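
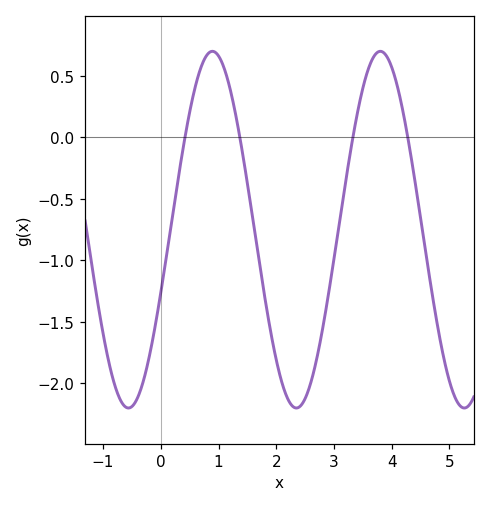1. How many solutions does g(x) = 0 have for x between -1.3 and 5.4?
4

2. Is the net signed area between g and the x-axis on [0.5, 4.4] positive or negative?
negative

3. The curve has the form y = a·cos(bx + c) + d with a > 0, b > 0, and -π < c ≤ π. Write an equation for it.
y = 1.45cos(2.16x - 1.93) - 0.75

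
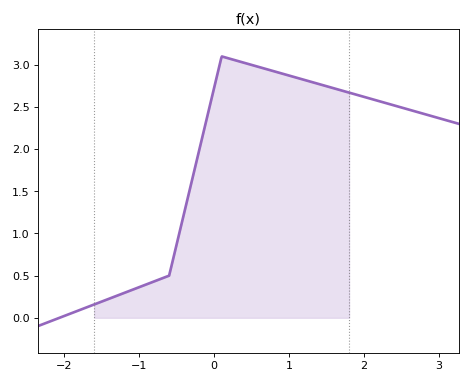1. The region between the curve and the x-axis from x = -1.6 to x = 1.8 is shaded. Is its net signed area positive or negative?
positive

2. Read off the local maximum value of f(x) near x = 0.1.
3.1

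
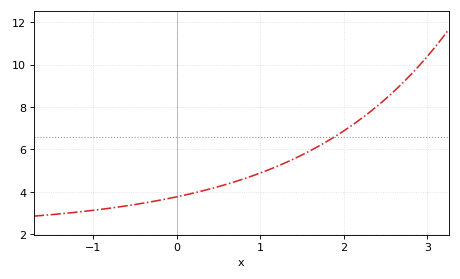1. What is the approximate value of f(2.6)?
8.74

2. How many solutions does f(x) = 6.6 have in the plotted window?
1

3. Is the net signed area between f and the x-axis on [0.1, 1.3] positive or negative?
positive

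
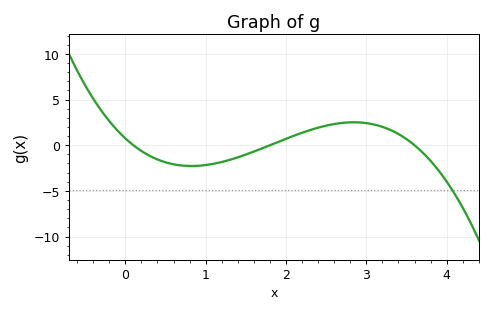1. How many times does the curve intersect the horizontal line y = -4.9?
1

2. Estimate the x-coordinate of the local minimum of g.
0.823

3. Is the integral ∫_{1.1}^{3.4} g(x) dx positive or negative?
positive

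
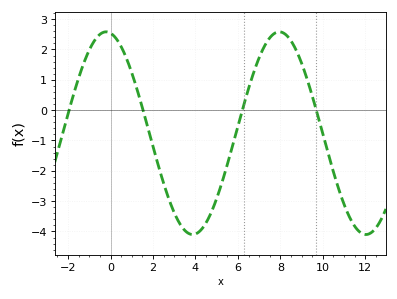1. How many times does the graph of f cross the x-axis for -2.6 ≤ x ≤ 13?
4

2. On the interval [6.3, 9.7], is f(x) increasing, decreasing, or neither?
neither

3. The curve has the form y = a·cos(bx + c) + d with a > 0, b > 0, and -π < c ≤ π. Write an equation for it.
y = 3.34cos(0.77x + 0.162) - 0.76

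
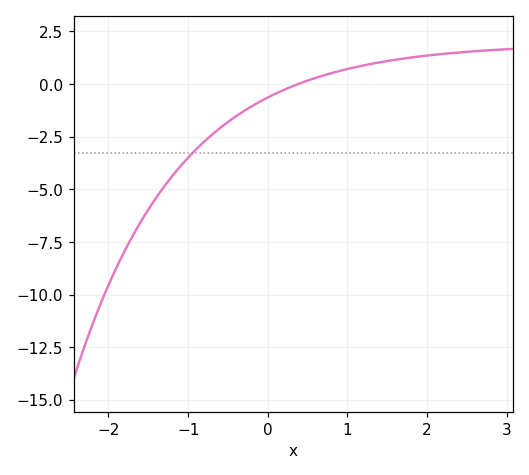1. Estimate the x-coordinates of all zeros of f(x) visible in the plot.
0.384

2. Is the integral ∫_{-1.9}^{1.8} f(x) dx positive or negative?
negative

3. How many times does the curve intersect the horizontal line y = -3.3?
1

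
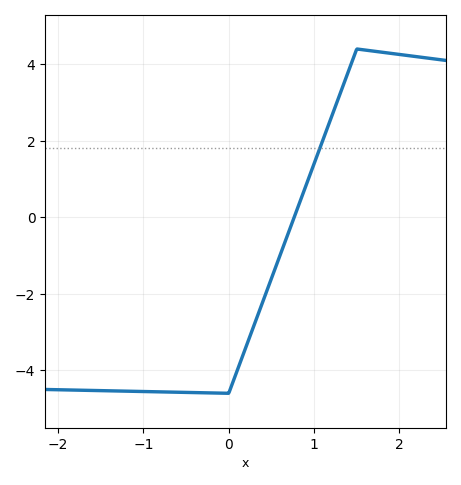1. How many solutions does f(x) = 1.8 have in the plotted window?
1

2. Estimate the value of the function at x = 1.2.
2.6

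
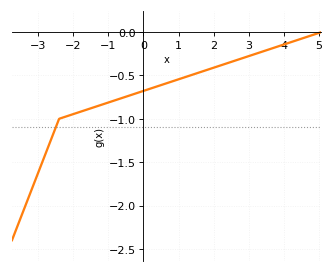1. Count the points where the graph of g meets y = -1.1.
1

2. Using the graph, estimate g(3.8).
-0.15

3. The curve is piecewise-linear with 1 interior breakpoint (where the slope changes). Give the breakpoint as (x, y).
(-2.4, -1)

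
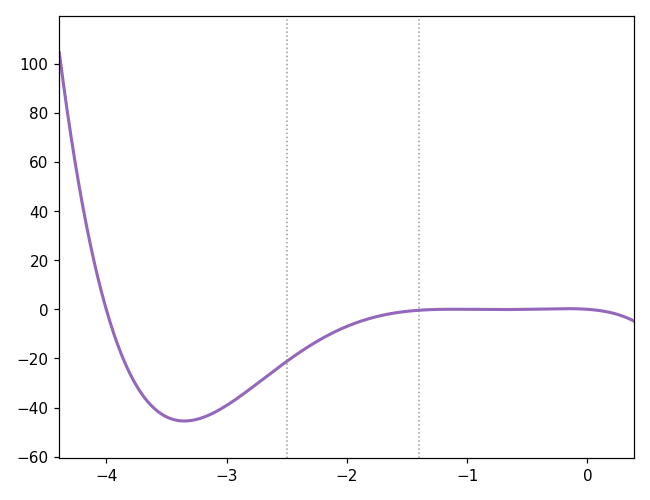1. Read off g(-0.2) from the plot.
0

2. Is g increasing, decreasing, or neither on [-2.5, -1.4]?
increasing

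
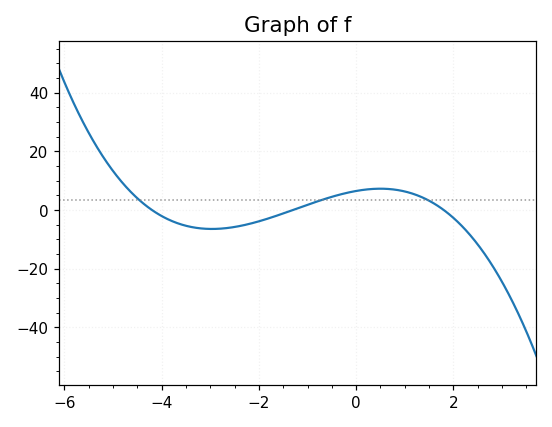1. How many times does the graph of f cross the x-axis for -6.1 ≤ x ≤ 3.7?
3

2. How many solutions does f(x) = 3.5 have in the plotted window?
3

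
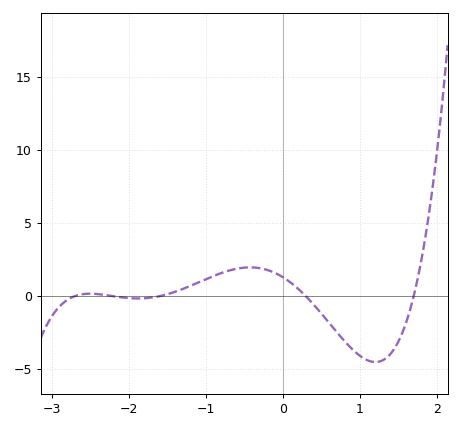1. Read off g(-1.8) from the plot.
-0.143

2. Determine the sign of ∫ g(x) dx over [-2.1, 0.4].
positive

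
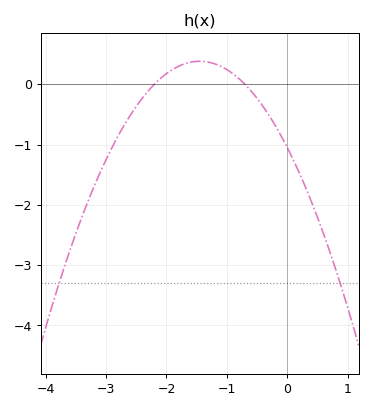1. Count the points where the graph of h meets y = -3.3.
2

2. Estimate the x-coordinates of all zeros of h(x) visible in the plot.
-2.2, -0.7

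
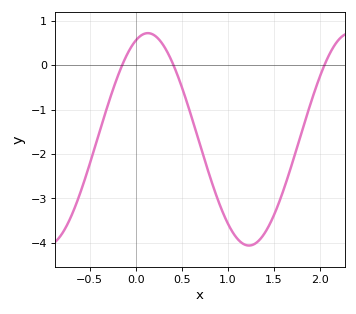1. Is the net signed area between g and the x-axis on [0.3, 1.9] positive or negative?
negative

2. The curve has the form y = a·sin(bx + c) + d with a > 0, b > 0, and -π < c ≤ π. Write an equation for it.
y = 2.39sin(2.86x + 1.19) - 1.67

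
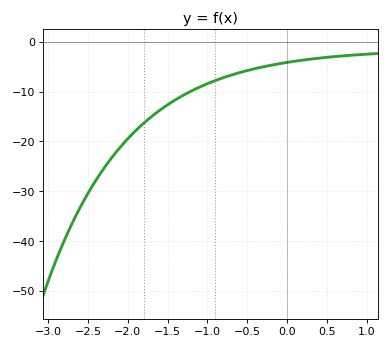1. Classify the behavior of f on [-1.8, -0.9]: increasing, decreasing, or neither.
increasing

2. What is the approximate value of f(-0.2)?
-5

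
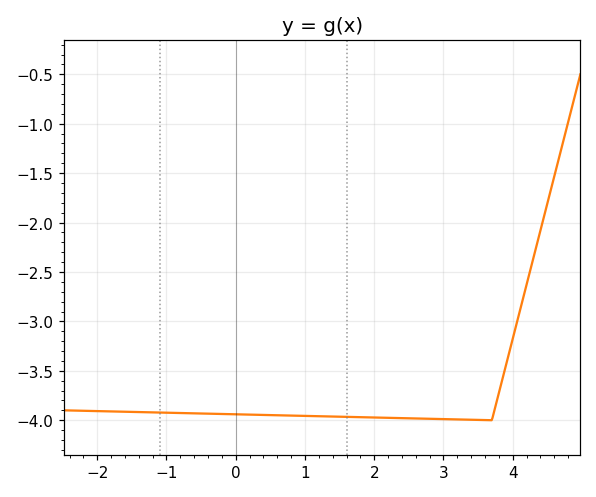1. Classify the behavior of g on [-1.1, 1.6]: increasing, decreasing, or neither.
decreasing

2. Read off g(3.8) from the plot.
-3.75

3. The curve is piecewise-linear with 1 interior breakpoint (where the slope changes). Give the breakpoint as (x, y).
(3.7, -4)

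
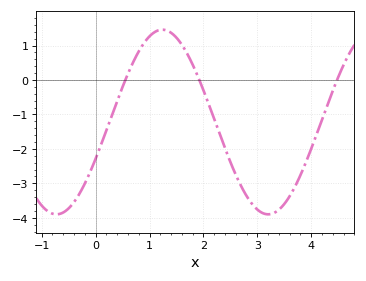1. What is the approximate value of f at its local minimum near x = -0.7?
-3.9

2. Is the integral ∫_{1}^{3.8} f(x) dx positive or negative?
negative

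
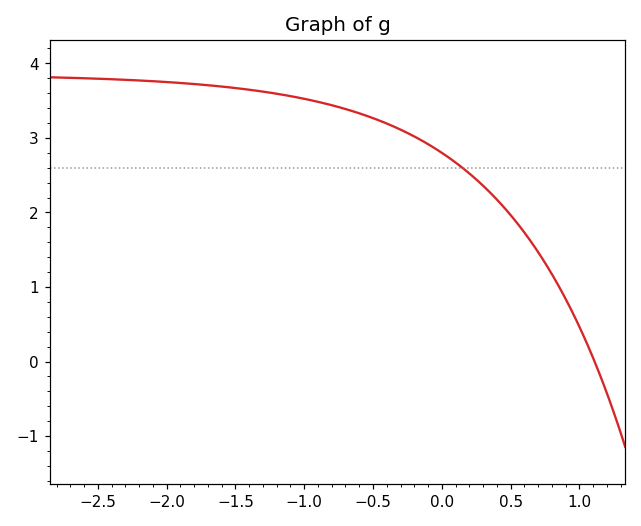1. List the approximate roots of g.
1.11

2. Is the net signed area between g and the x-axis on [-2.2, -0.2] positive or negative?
positive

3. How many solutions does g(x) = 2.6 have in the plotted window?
1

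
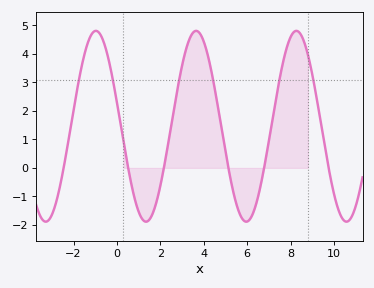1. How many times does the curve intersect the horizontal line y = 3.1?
6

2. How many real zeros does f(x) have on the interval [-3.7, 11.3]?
6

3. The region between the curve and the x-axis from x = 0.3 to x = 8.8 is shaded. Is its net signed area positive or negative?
positive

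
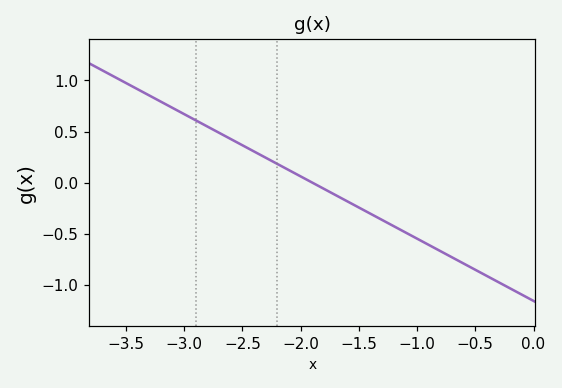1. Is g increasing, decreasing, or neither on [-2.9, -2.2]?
decreasing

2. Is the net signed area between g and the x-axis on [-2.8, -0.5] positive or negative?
negative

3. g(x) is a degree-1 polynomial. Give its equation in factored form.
y = -0.61(x + 1.9)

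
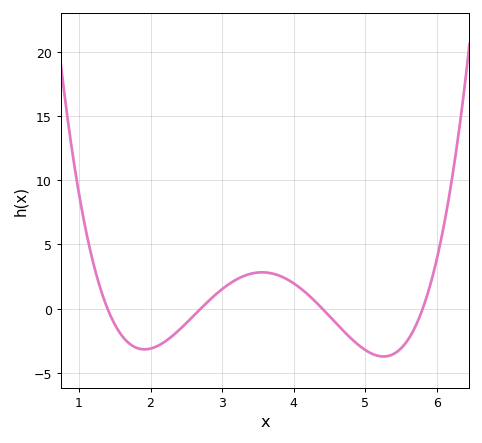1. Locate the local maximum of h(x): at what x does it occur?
3.56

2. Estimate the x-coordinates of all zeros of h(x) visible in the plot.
1.4, 2.7, 4.4, 5.8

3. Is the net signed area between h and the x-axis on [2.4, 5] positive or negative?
positive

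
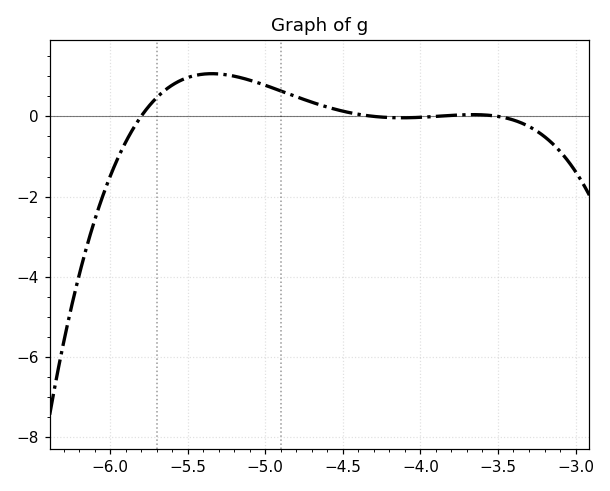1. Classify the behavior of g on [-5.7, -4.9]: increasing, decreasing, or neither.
neither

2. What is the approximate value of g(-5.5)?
0.968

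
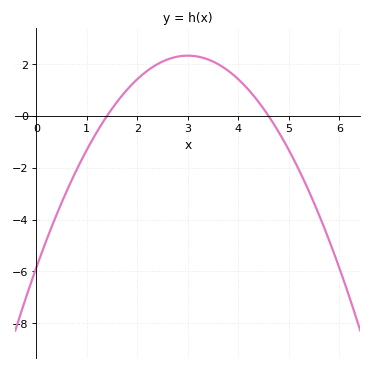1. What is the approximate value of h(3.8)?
1.8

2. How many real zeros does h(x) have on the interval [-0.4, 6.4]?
2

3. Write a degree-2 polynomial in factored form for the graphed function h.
y = -0.91(x - 1.4)(x - 4.6)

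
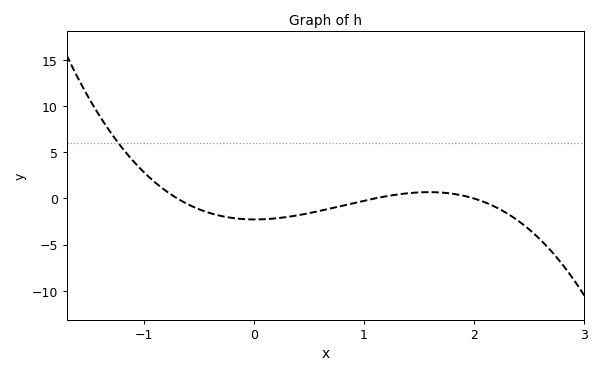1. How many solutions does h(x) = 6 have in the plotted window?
1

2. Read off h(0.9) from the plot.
-0.521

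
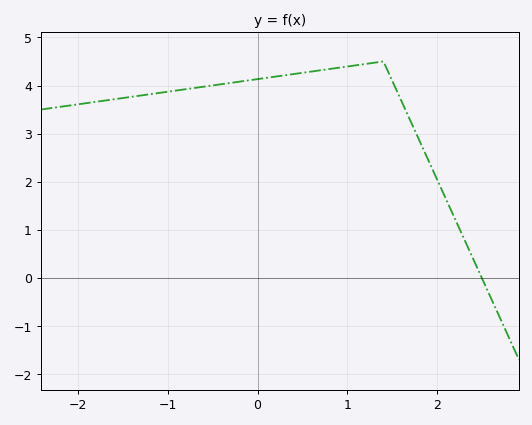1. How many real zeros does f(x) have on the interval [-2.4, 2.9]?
1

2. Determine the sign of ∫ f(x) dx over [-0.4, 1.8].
positive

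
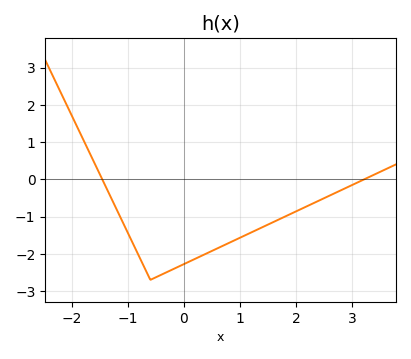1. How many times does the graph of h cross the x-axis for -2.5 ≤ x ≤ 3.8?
2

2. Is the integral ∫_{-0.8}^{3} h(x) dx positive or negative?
negative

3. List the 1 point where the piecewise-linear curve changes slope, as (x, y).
(-0.6, -2.7)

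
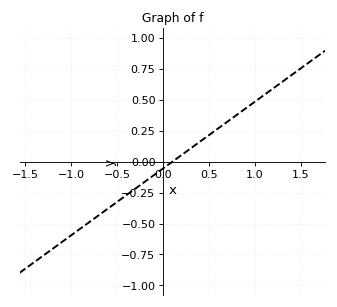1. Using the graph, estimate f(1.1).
0.55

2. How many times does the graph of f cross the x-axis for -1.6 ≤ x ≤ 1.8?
1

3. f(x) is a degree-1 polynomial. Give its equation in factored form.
y = 0.54(x - 0.1)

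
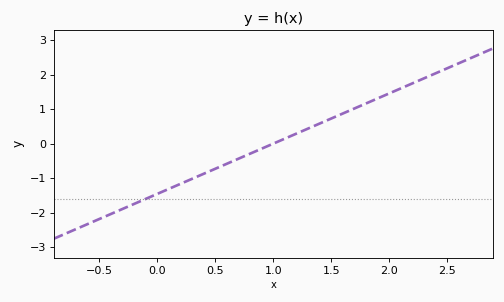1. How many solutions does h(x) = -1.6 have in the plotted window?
1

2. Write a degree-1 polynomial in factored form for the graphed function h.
y = 1.46(x - 1)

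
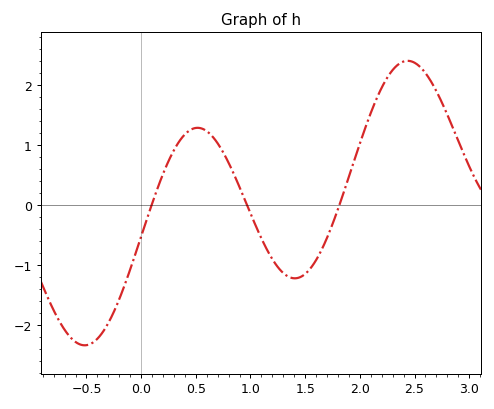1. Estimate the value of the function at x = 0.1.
0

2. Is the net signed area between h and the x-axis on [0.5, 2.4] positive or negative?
positive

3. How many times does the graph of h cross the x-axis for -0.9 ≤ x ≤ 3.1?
3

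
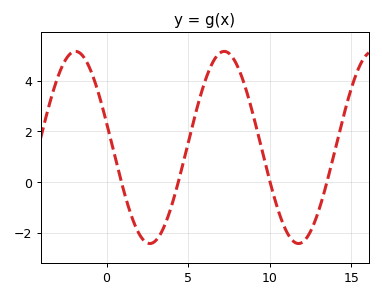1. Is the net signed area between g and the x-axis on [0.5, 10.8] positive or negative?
positive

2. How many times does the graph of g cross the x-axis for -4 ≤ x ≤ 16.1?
4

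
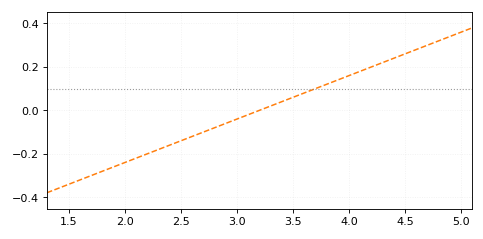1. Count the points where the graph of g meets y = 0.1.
1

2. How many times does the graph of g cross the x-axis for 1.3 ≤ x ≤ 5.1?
1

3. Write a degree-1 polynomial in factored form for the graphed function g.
y = 0.2(x - 3.2)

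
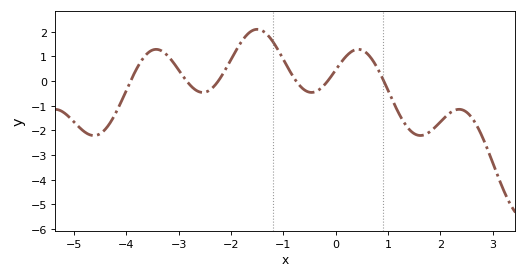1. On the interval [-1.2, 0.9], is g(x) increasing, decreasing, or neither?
neither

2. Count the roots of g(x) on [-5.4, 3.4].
6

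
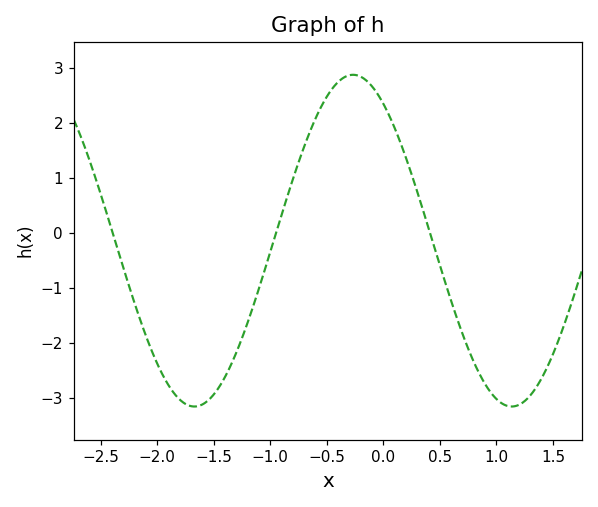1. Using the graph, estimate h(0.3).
0.749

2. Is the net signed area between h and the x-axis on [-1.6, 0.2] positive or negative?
positive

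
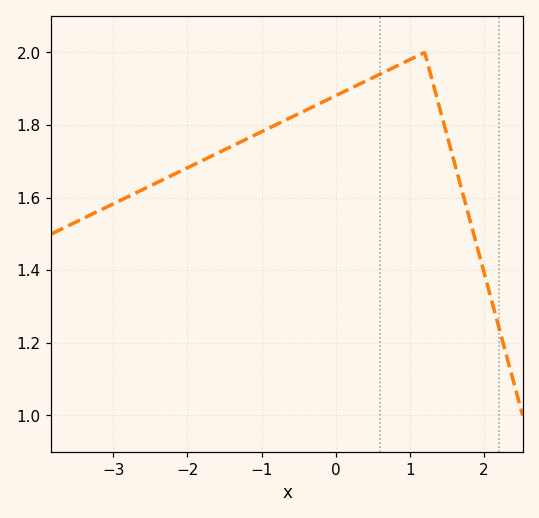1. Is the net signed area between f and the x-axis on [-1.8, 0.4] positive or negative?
positive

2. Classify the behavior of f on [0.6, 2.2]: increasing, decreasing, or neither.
neither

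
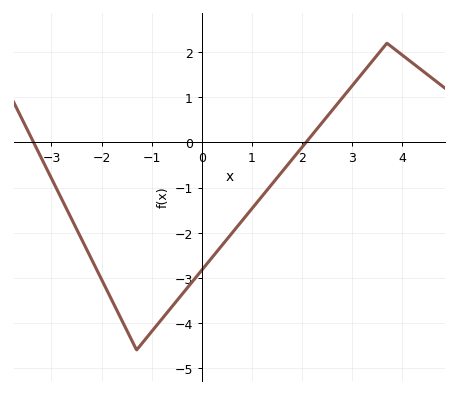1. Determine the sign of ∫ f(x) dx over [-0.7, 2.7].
negative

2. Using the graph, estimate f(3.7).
2.2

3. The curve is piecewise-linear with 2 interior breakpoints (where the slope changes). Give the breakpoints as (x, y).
(-1.3, -4.6); (3.7, 2.2)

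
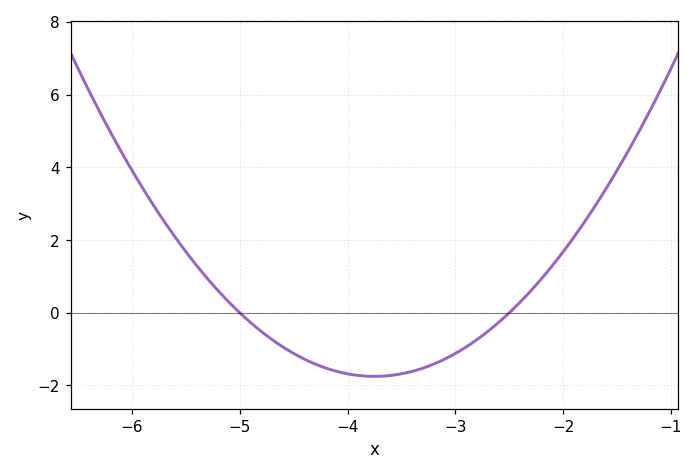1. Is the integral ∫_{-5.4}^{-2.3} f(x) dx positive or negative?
negative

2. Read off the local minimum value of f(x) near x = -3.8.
-1.8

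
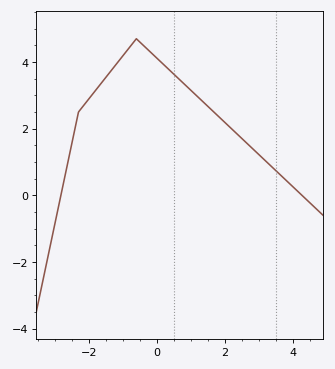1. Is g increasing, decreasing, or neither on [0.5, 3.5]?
decreasing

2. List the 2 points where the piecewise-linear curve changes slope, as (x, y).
(-2.3, 2.5); (-0.6, 4.7)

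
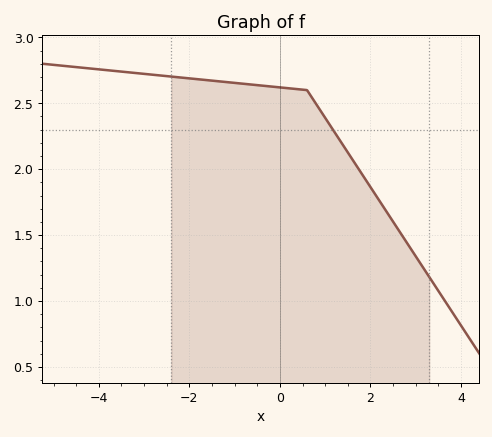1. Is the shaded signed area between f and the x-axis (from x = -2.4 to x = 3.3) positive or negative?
positive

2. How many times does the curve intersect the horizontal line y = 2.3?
1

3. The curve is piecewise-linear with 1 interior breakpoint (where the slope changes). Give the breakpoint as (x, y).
(0.6, 2.6)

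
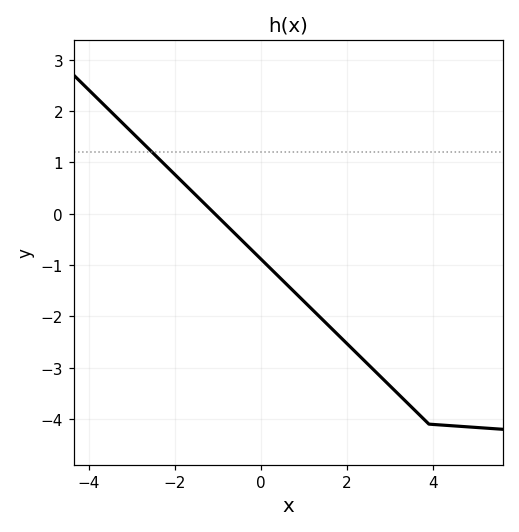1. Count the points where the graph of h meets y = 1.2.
1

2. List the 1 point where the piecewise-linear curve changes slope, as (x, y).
(3.9, -4.1)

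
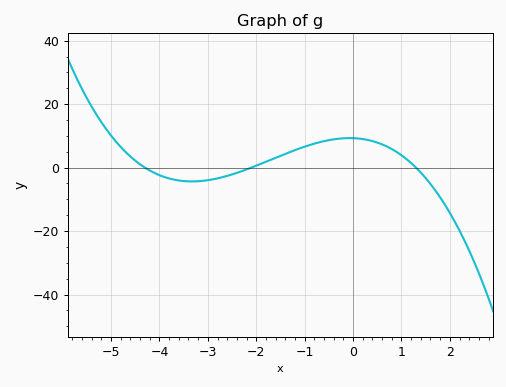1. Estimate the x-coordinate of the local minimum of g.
-3.33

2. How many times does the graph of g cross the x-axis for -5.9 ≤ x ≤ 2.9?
3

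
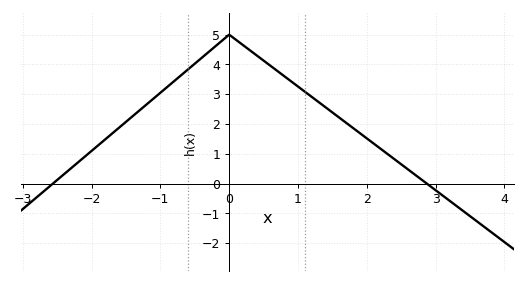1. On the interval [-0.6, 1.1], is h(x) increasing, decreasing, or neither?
neither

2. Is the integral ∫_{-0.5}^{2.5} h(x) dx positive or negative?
positive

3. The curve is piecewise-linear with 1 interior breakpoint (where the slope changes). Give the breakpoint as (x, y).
(0, 5)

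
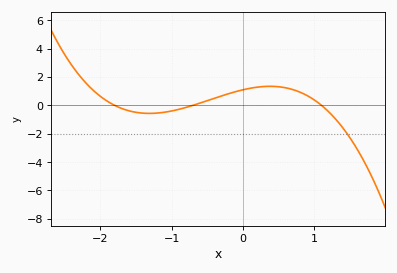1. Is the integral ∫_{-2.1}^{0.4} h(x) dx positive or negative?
positive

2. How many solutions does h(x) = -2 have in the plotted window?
1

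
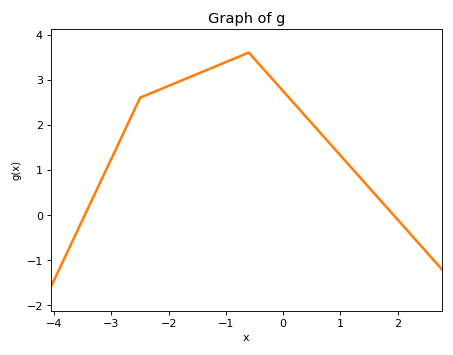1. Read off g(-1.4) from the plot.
3.2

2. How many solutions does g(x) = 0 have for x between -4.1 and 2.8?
2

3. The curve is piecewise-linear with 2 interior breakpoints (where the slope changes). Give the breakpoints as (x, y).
(-2.5, 2.6); (-0.6, 3.6)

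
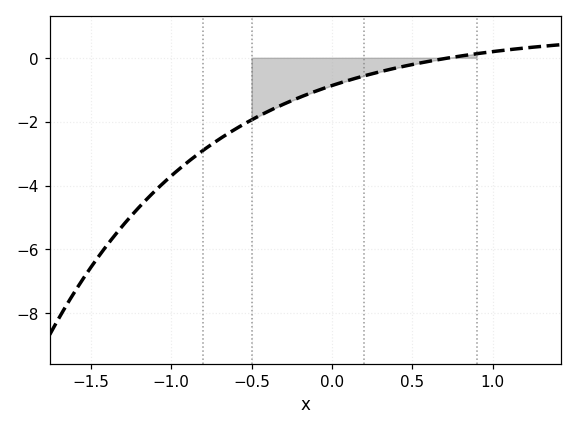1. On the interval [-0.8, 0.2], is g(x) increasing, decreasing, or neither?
increasing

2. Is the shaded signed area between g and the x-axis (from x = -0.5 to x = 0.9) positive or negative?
negative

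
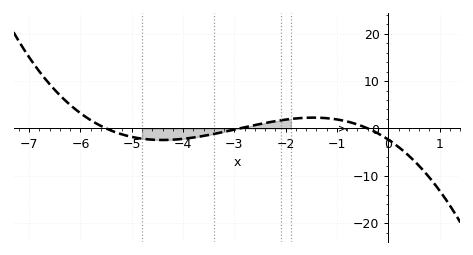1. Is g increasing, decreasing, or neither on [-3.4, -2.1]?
increasing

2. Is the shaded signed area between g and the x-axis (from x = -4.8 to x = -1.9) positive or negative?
negative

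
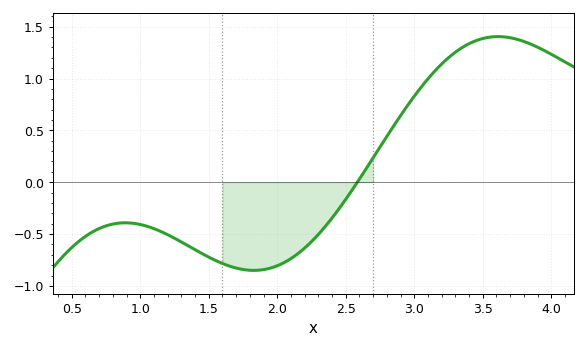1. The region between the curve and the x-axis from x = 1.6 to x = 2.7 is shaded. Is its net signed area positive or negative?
negative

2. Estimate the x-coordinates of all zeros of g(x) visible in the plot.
2.58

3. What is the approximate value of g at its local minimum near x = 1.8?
-0.85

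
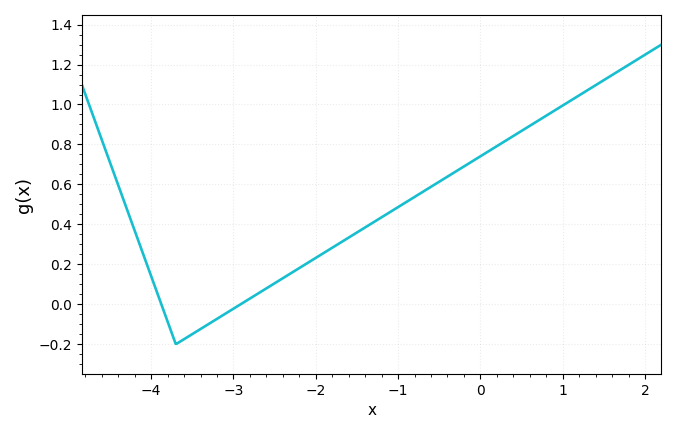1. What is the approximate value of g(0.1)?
0.766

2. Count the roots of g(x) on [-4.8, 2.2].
2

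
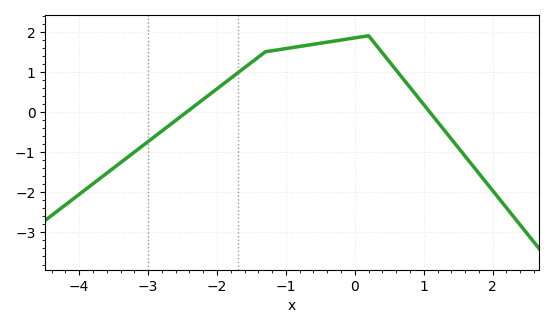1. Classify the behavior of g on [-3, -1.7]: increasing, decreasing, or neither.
increasing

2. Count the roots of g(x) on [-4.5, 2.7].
2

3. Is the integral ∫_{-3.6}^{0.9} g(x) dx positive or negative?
positive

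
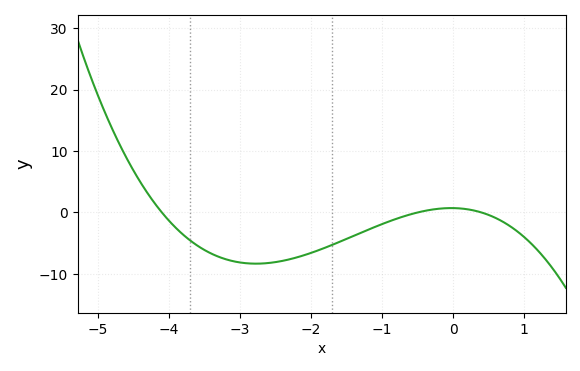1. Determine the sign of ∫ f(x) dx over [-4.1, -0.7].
negative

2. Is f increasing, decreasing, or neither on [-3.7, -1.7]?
neither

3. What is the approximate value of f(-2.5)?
-8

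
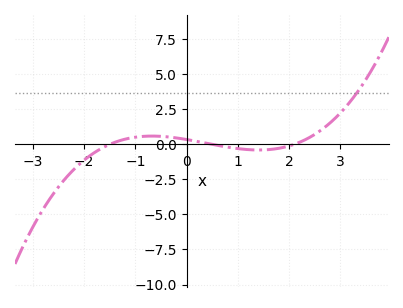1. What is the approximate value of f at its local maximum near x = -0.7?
0.6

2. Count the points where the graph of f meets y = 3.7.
1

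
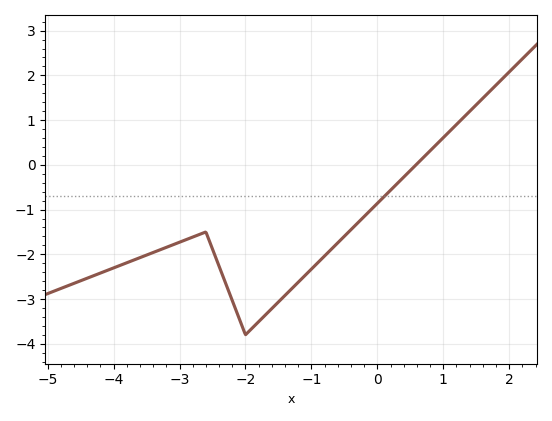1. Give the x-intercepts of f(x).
0.587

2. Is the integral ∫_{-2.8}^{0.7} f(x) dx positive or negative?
negative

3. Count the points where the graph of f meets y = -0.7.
1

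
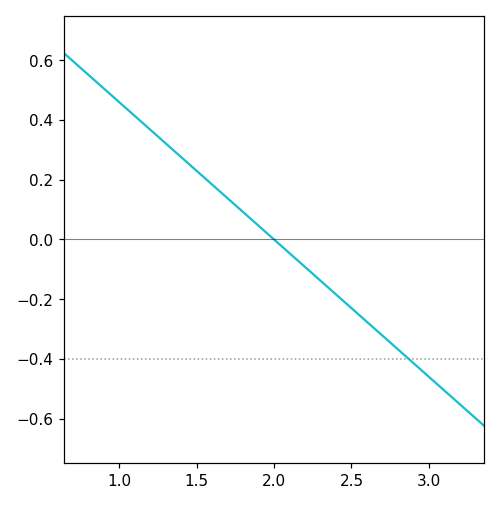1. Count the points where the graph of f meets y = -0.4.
1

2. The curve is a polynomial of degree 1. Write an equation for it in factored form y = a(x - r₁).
y = -0.46(x - 2)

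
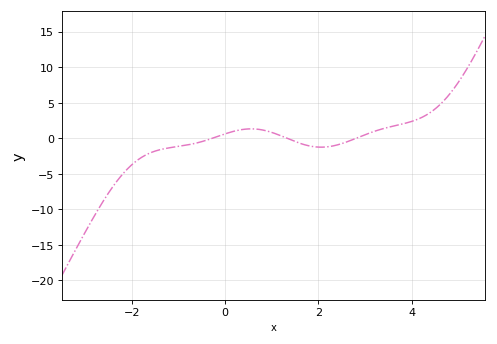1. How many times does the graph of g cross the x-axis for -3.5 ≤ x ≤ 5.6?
3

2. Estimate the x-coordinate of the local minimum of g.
2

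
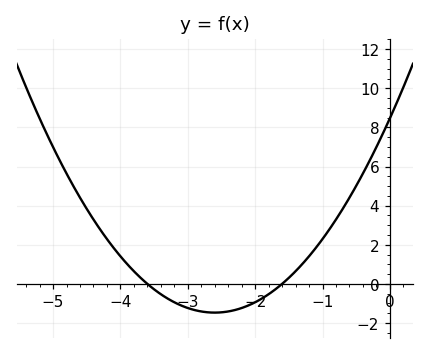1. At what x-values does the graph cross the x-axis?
-3.6, -1.6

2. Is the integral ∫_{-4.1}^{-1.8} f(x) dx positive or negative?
negative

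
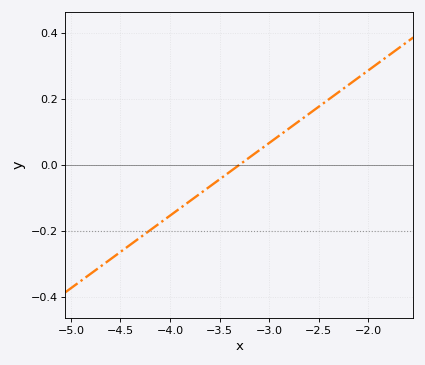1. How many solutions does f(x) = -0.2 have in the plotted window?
1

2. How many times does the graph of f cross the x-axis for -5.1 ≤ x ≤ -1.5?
1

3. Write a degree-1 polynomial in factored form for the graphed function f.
y = 0.22(x + 3.3)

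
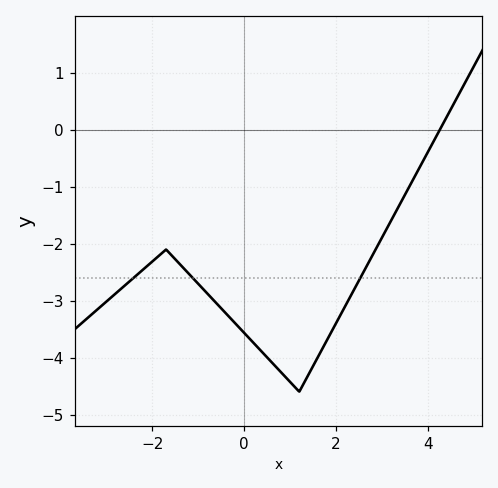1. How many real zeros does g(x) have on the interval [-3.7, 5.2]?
1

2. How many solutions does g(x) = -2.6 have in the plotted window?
3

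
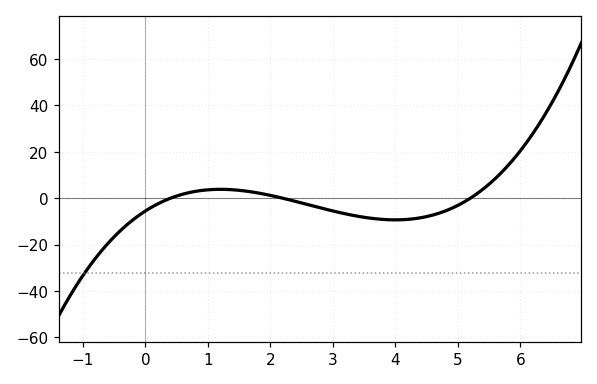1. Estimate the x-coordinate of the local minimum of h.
4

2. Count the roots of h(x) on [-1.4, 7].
3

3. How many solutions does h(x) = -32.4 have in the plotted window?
1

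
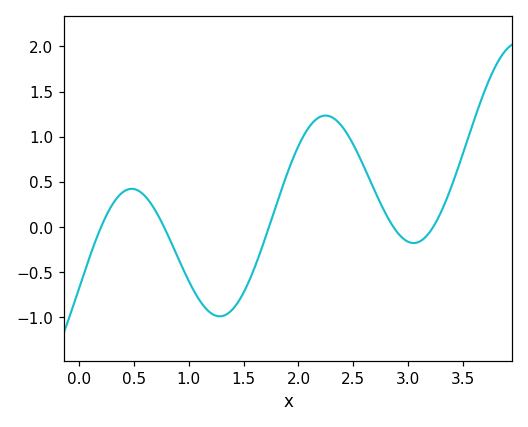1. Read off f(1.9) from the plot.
0.6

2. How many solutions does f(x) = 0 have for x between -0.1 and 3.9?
5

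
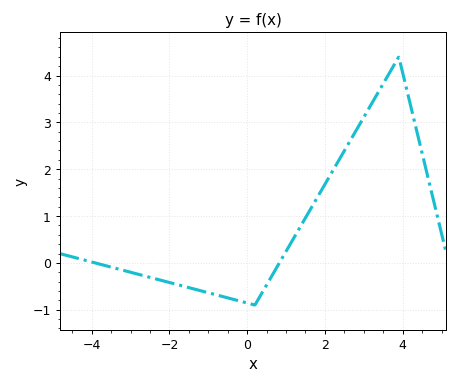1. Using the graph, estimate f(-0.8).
-0.7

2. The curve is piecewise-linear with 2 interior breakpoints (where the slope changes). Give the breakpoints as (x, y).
(0.2, -0.9); (3.9, 4.4)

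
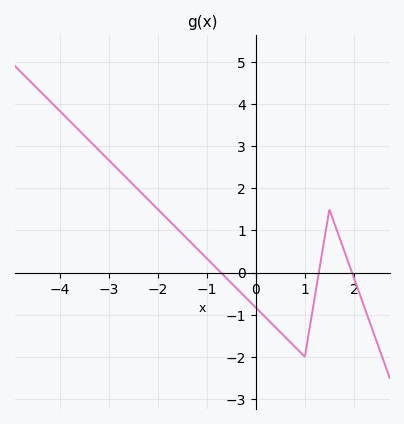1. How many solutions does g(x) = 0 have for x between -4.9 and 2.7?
3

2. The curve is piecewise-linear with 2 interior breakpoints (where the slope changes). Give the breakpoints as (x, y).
(1, -2); (1.5, 1.5)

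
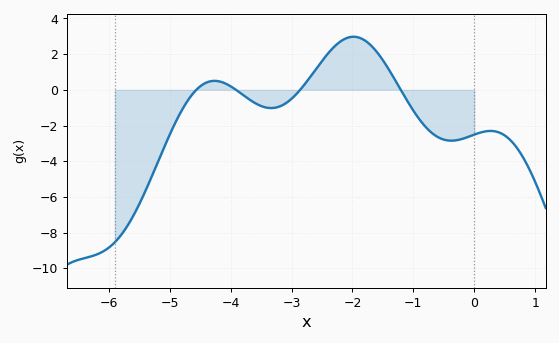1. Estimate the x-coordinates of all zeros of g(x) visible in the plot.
-4.56, -3.91, -2.86, -1.21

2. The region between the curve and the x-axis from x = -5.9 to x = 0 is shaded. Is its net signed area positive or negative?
negative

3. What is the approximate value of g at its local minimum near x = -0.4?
-2.85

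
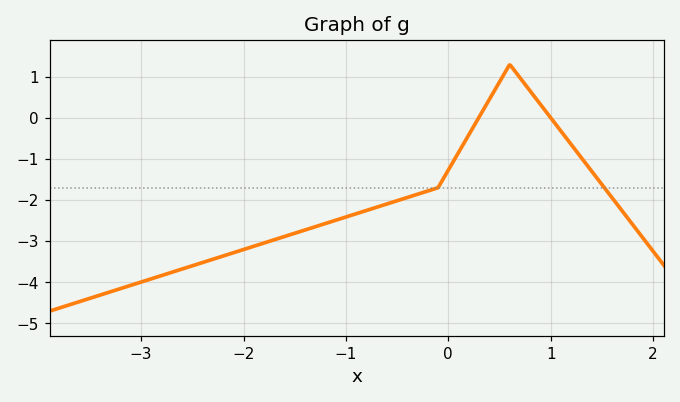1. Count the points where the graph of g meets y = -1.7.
2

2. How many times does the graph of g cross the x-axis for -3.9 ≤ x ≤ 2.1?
2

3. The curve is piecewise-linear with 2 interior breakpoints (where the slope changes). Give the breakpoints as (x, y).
(-0.1, -1.7); (0.6, 1.3)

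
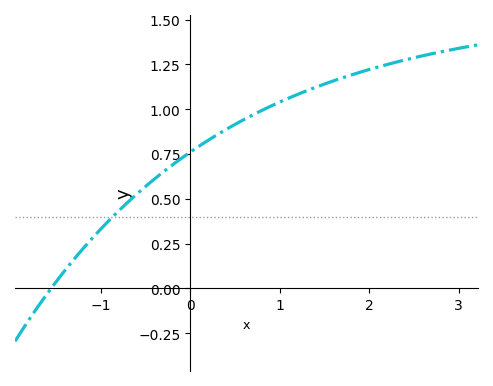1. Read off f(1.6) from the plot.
1.16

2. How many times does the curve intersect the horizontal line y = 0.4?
1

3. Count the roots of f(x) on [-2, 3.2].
1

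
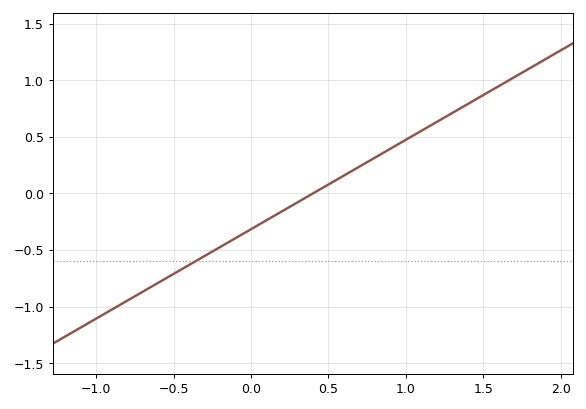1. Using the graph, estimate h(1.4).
0.79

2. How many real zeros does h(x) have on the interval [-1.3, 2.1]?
1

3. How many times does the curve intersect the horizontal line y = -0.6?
1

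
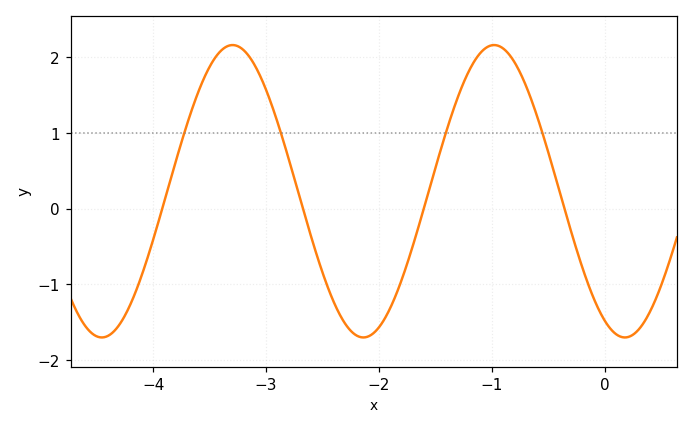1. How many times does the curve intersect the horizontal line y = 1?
4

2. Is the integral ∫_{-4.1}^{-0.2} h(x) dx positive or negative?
positive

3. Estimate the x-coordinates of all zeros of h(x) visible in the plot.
-3.92, -2.67, -1.6, -0.355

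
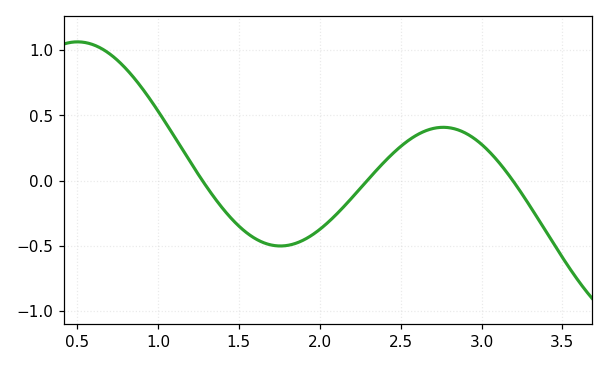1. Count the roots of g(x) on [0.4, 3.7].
3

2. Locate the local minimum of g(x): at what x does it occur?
1.75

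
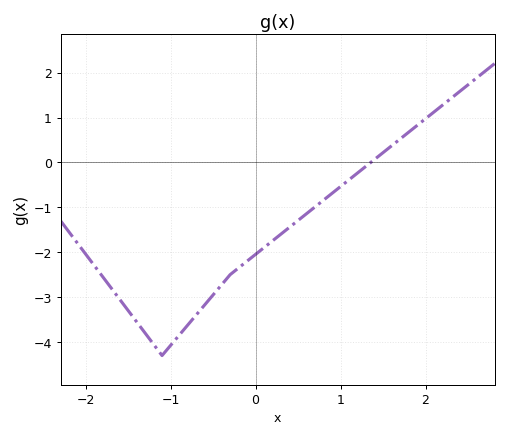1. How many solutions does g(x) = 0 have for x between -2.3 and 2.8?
1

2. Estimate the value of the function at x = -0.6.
-3.2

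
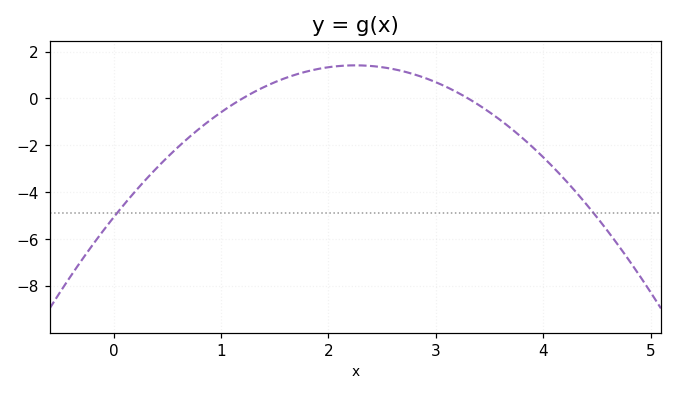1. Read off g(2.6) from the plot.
1.2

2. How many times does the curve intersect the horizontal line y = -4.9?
2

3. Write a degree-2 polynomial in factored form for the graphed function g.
y = -1.28(x - 1.2)(x - 3.3)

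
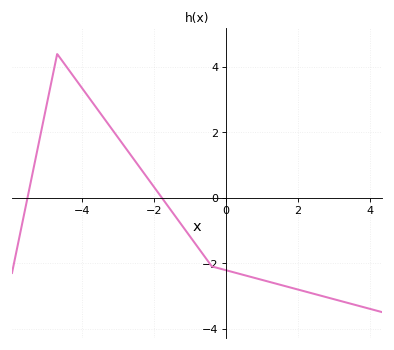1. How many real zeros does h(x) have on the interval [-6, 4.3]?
2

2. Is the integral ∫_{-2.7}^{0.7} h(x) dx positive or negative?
negative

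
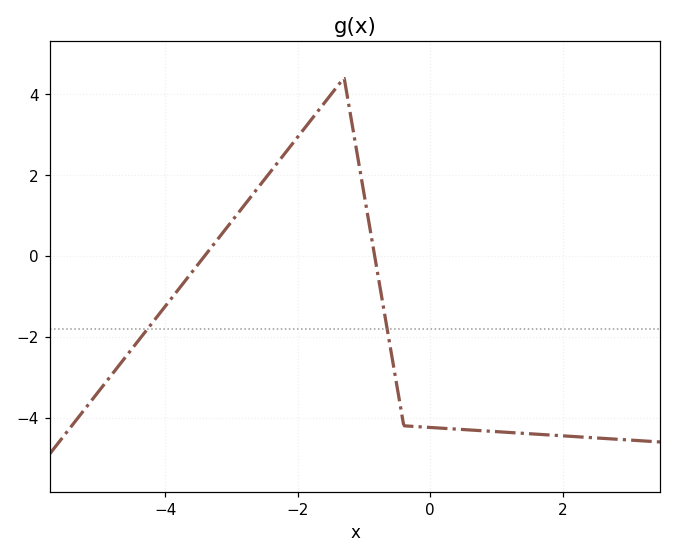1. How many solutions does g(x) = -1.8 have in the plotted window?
2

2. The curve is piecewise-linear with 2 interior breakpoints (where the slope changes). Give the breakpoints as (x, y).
(-1.3, 4.4); (-0.4, -4.2)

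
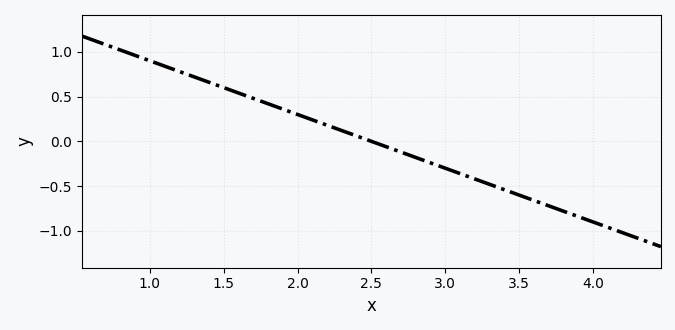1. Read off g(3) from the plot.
-0.3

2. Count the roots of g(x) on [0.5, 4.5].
1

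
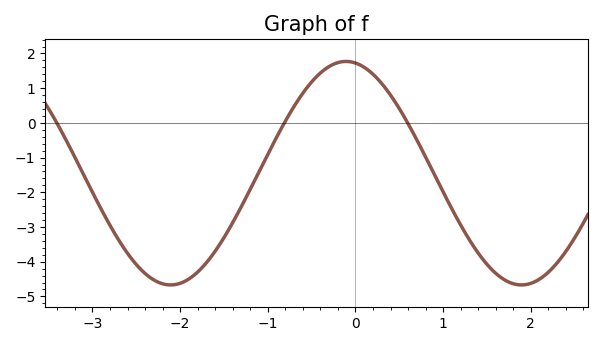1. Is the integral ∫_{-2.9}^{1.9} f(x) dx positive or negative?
negative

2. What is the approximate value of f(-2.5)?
-4.08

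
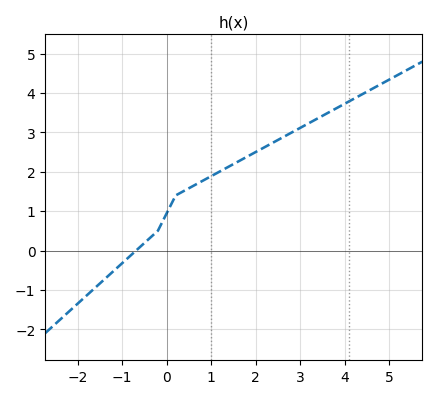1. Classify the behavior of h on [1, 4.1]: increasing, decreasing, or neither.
increasing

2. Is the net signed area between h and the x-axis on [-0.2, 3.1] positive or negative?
positive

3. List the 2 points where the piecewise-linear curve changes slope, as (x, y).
(-0.2, 0.5); (0.2, 1.4)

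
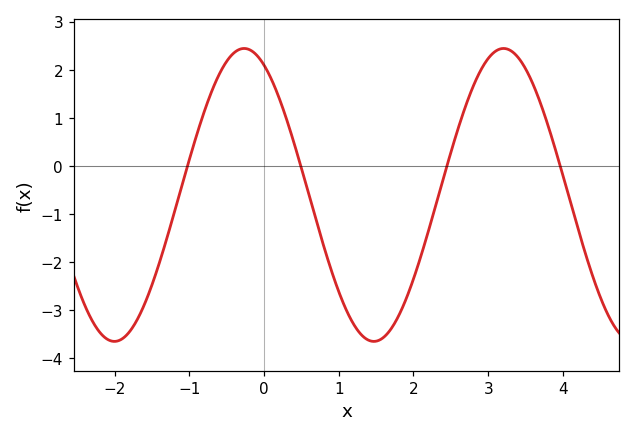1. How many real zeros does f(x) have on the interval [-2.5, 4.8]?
4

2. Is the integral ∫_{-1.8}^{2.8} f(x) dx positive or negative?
negative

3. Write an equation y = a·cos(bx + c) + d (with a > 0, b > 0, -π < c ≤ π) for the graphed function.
y = 3.05cos(1.81x + 0.482) - 0.61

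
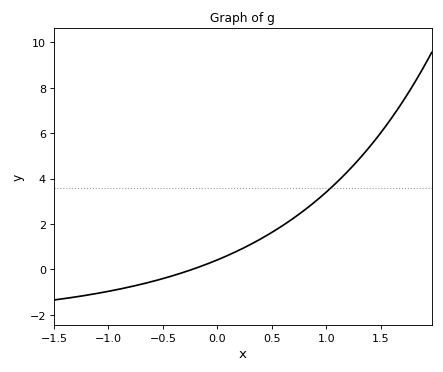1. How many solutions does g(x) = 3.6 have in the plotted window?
1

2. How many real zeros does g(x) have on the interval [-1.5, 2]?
1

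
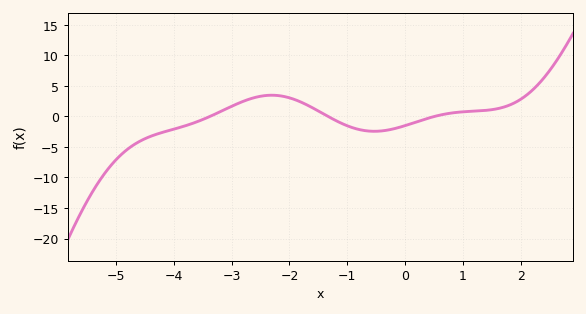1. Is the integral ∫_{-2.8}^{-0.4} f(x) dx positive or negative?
positive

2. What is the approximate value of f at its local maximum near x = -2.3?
3.47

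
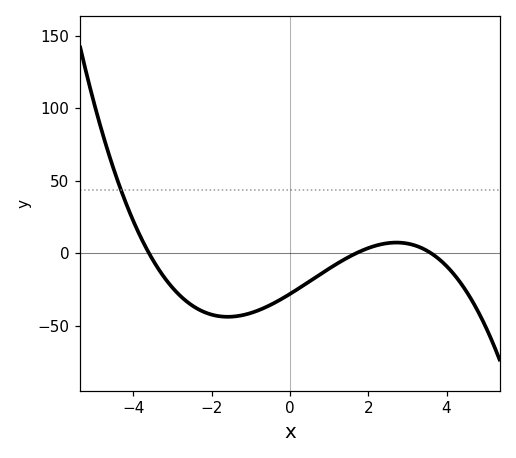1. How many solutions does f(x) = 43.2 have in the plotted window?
1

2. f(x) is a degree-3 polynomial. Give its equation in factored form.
y = -1.28(x + 3.6)(x - 1.7)(x - 3.6)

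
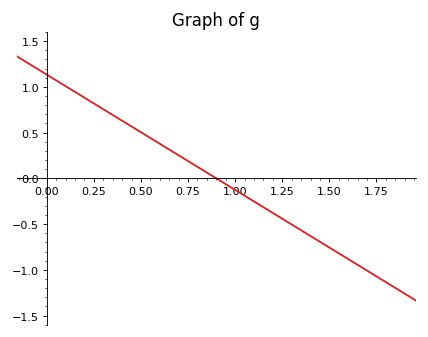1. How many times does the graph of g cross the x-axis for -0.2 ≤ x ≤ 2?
1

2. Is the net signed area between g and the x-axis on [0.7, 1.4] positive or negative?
negative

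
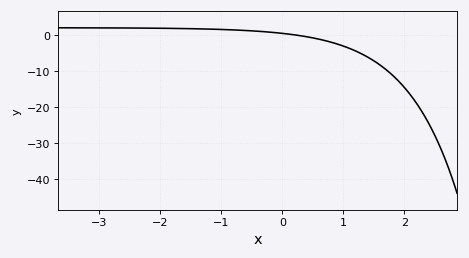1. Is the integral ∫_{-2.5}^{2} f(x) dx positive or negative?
negative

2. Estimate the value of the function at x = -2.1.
2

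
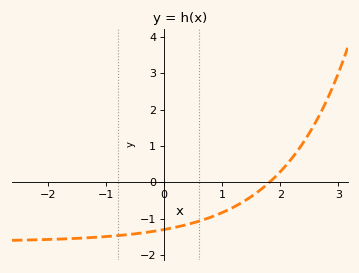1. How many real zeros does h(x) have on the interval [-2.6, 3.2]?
1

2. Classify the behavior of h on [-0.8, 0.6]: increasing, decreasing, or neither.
increasing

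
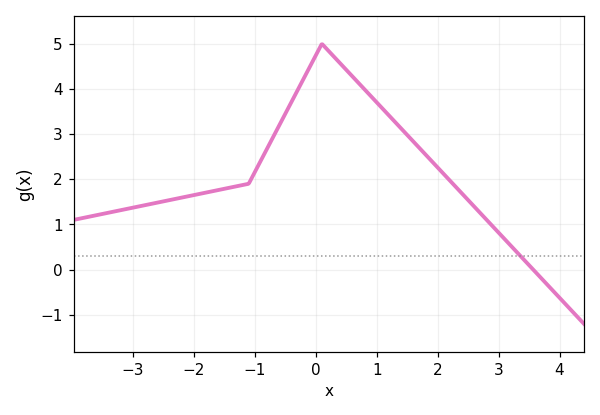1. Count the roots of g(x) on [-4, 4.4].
1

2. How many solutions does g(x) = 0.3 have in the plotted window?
1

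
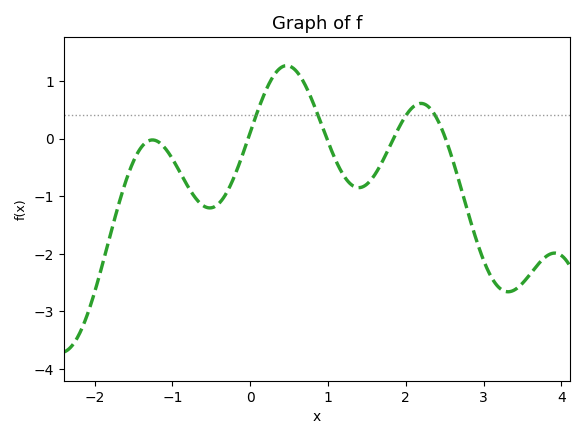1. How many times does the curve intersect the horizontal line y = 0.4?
4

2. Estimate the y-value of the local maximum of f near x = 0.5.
1.3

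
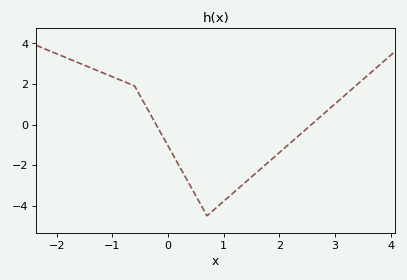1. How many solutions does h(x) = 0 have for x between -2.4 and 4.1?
2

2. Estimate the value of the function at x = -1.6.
3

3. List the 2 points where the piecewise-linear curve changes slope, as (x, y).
(-0.6, 1.9); (0.7, -4.5)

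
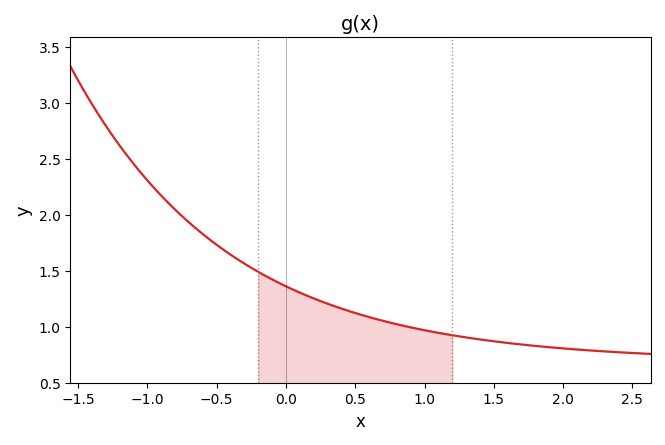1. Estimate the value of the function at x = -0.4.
1.64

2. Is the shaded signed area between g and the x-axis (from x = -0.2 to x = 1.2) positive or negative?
positive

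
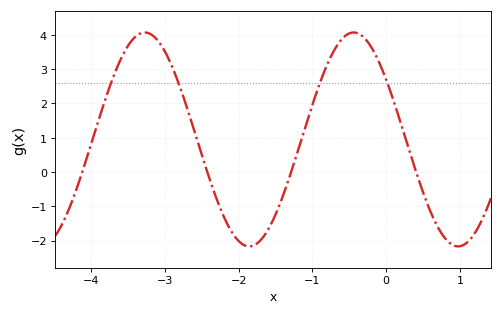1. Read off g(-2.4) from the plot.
-0.2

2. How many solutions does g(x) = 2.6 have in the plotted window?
4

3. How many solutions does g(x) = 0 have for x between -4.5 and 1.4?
4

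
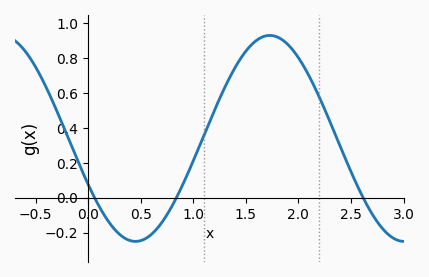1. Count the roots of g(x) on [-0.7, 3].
3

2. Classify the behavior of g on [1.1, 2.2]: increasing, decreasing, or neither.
neither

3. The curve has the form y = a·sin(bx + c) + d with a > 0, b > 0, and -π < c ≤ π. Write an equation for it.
y = 0.59sin(2.5x - 2.7) + 0.34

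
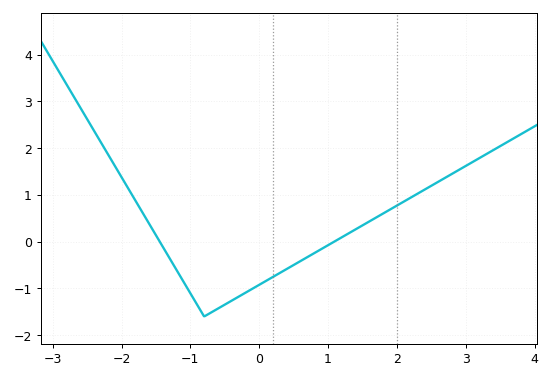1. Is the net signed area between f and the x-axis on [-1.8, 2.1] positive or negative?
negative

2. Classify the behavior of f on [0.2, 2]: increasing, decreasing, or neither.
increasing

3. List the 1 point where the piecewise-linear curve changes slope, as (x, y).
(-0.8, -1.6)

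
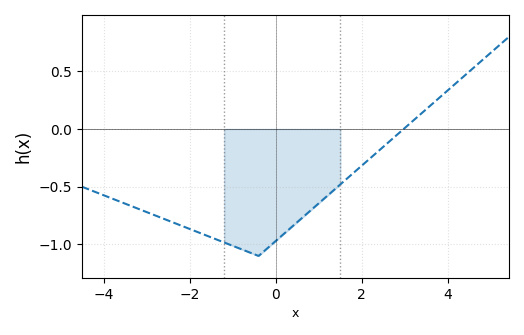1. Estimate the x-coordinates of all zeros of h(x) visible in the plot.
2.97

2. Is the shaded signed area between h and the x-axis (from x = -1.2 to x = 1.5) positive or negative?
negative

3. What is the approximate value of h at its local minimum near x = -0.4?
-1.1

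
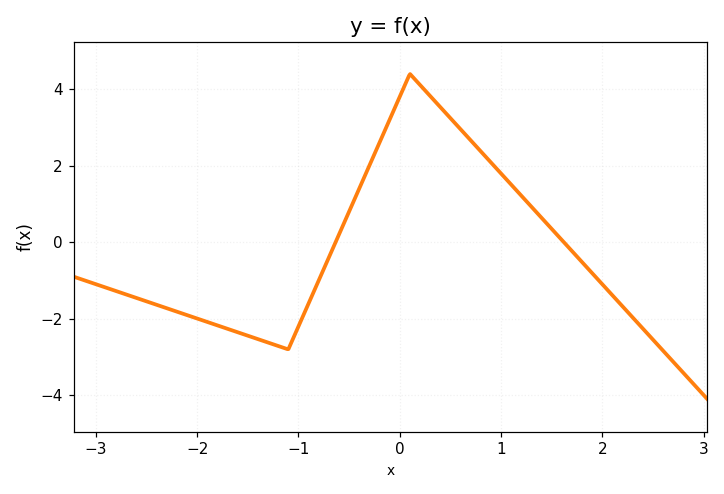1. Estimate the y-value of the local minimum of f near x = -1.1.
-2.8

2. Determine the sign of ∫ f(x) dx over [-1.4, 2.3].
positive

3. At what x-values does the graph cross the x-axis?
-0.6, 1.6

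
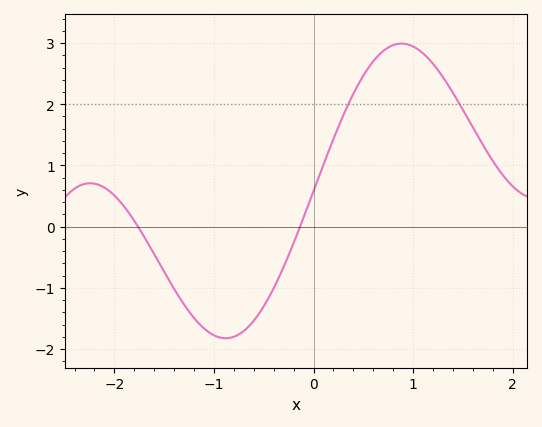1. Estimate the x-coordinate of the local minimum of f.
-0.9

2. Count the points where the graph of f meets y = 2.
2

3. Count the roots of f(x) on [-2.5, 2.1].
2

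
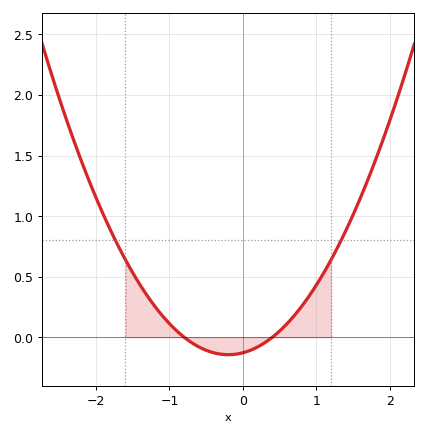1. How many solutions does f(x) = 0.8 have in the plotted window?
2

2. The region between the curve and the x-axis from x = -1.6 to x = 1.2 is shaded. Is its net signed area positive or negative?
positive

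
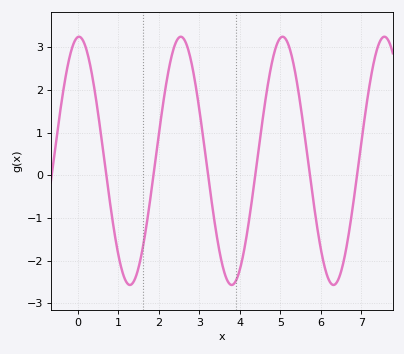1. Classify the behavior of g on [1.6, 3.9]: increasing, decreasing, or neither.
neither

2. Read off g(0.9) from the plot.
-1.3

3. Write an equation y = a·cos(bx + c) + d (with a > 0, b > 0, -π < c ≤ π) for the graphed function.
y = 2.91cos(2.5x - 0.08) + 0.34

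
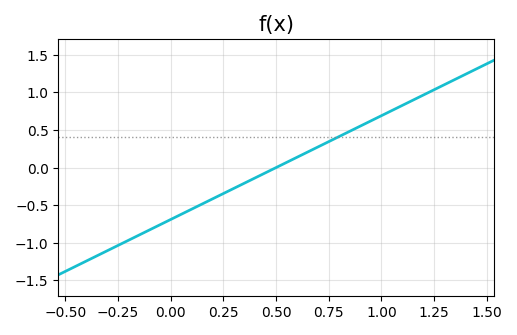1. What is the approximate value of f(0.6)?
0.15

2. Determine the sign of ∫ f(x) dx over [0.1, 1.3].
positive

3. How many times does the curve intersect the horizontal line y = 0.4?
1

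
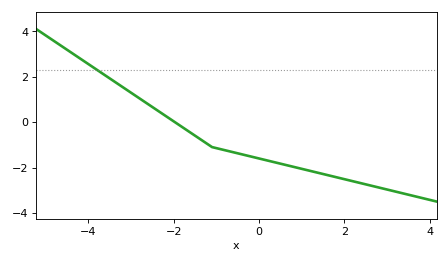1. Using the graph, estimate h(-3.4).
1.8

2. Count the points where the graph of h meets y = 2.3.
1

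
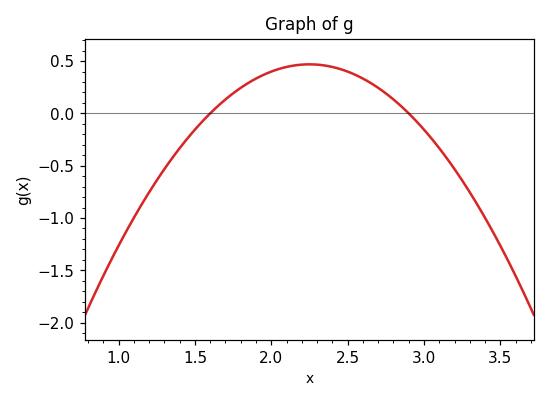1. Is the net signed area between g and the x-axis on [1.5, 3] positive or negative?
positive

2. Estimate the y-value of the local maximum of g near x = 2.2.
0.469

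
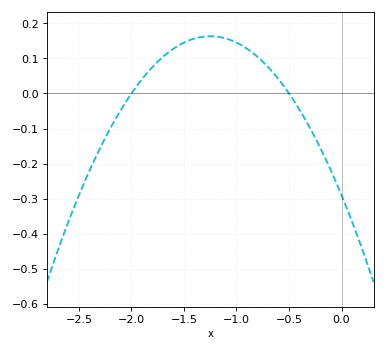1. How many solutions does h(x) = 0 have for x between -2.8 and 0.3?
2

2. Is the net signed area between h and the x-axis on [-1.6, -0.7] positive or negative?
positive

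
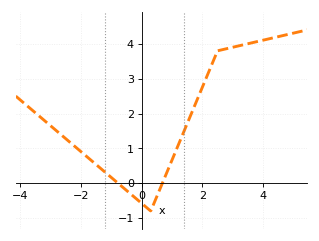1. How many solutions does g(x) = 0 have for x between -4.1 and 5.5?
2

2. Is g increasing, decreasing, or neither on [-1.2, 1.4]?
neither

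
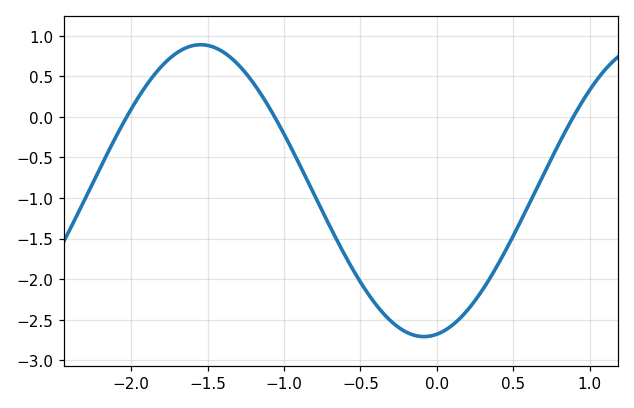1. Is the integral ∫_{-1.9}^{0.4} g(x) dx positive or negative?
negative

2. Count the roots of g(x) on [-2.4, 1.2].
3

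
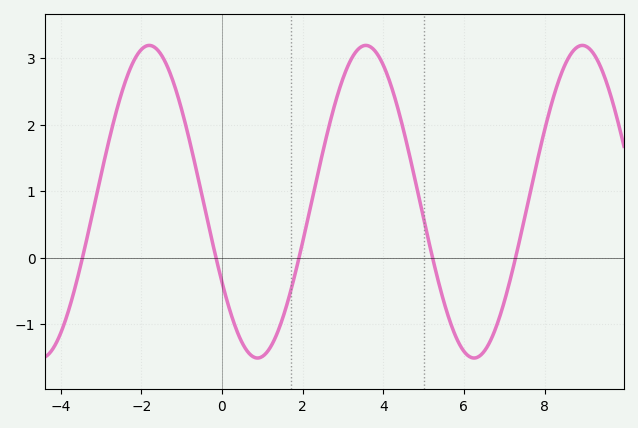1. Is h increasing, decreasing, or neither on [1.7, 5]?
neither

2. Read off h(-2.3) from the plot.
2.8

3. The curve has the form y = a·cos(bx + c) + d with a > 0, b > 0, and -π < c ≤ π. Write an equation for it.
y = 2.35cos(1.2x + 2.1) + 0.84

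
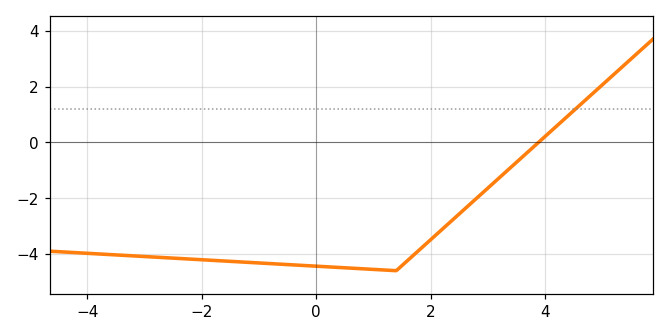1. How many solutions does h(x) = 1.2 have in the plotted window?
1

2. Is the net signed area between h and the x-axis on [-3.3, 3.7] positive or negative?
negative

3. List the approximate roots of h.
3.88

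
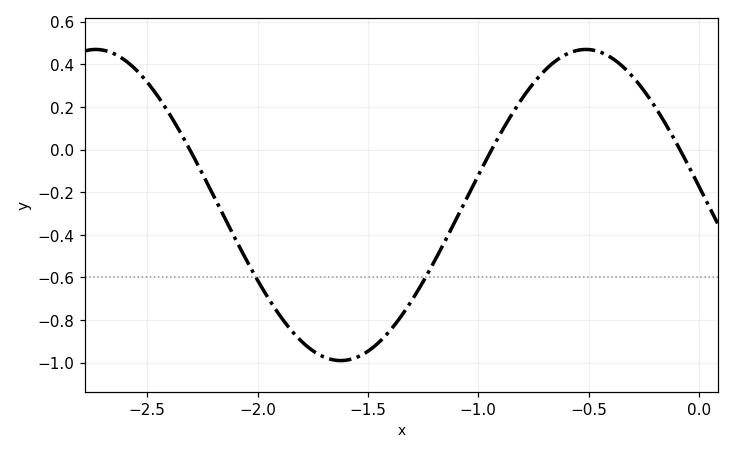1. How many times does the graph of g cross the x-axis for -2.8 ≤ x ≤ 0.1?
3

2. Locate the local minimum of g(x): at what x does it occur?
-1.6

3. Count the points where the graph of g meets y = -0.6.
2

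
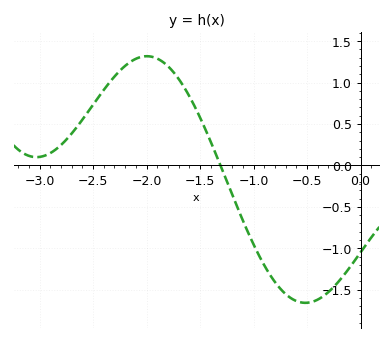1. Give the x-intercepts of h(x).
-1.3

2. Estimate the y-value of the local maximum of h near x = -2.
1.3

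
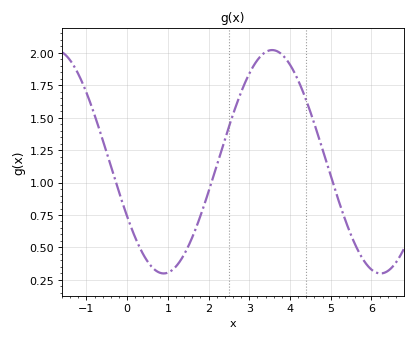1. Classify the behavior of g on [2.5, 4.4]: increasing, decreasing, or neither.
neither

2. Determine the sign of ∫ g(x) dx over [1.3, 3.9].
positive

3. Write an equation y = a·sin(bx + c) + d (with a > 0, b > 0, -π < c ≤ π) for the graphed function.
y = 0.86sin(1.18x - 2.63) + 1.16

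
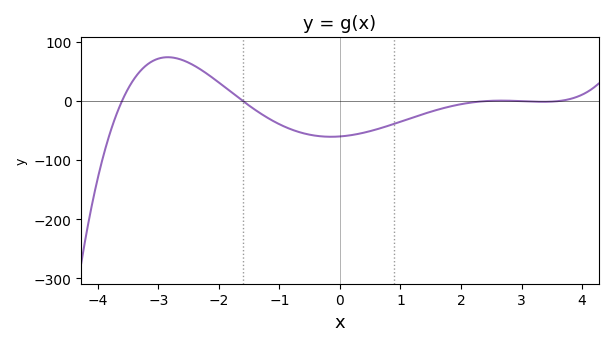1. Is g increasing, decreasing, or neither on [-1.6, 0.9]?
neither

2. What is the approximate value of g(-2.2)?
45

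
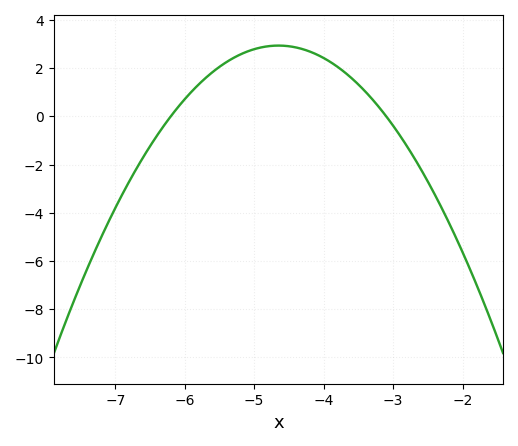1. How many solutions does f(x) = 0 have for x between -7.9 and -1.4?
2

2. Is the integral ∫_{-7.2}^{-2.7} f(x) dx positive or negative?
positive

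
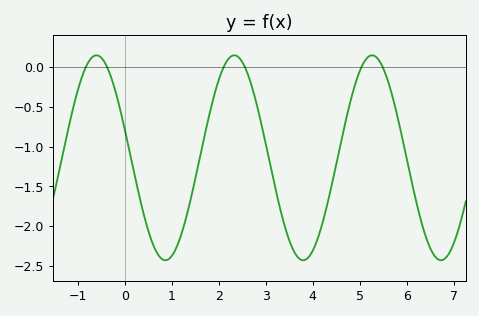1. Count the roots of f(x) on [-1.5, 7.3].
6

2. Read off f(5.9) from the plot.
-0.871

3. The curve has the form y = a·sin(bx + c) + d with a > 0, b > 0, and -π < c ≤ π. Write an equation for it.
y = 1.29sin(2.14x + 2.87) - 1.14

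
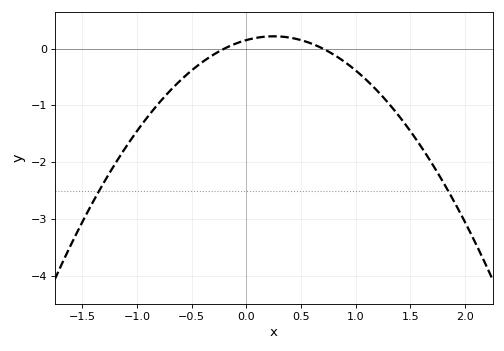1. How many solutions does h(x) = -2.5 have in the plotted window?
2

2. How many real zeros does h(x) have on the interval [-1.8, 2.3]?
2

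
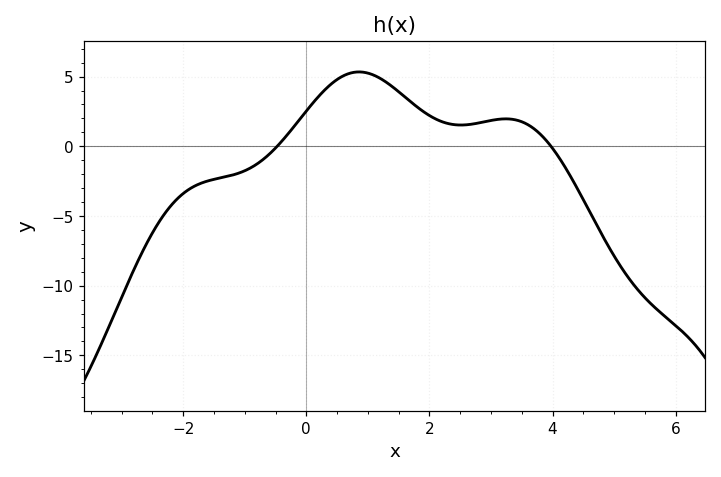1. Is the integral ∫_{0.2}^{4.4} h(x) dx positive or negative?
positive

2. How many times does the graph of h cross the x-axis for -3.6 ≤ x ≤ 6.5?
2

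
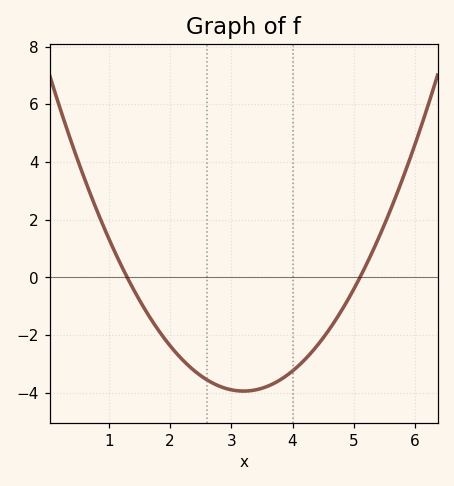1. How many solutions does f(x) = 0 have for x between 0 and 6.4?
2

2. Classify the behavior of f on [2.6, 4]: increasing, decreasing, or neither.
neither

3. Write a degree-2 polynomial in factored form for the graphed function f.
y = 1.09(x - 1.3)(x - 5.1)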